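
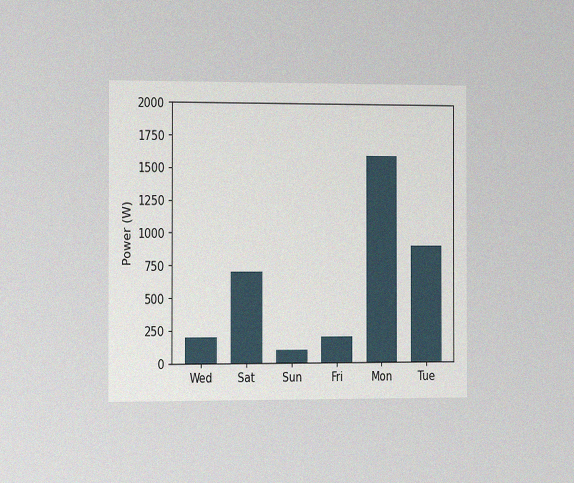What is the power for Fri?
200W

The chart is viewed slightly from the left, with some photo noise. Reading along the chart's y-axis, the Fri bar reaches 200W.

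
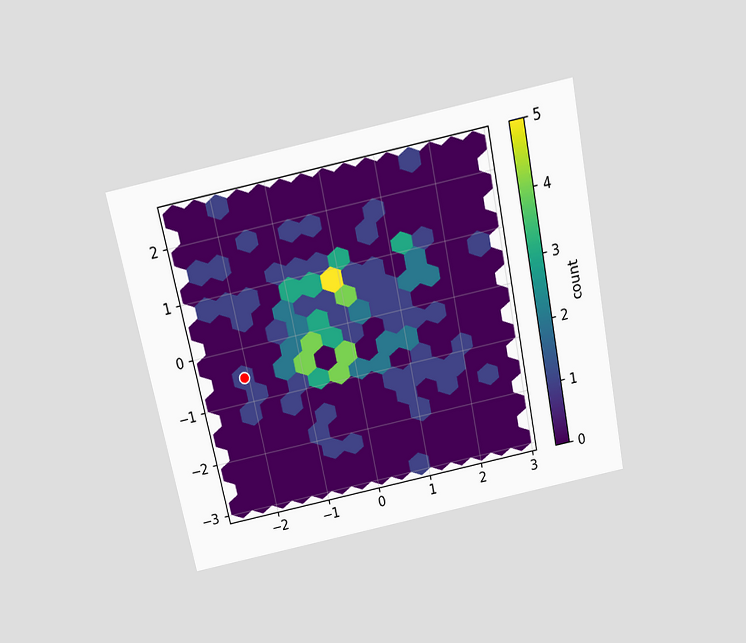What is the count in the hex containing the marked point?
1

The chart is tilted about 12° counter-clockwise and viewed slightly from above. The marked hex reads 1 on the colorbar.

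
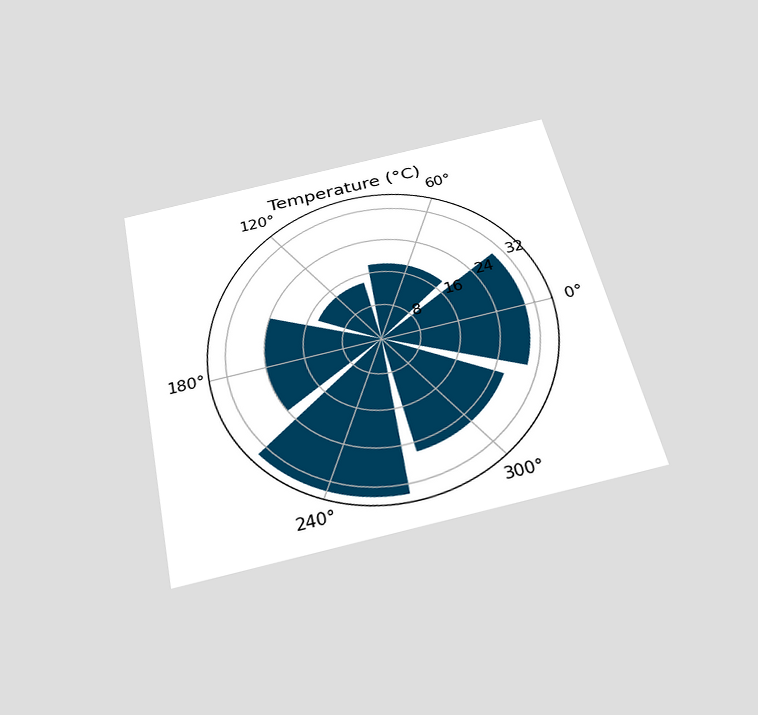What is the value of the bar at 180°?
The chart is tilted about 12° counter-clockwise and viewed slightly from below. The bar at 180° reaches 24°C on the radial axis.

24°C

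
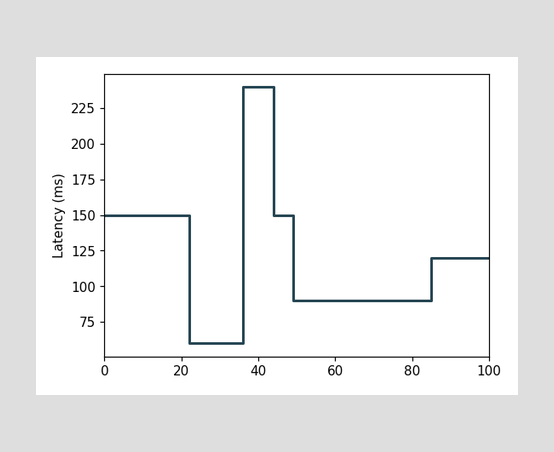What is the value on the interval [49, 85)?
90ms

On [49, 85) the step sits at 90ms.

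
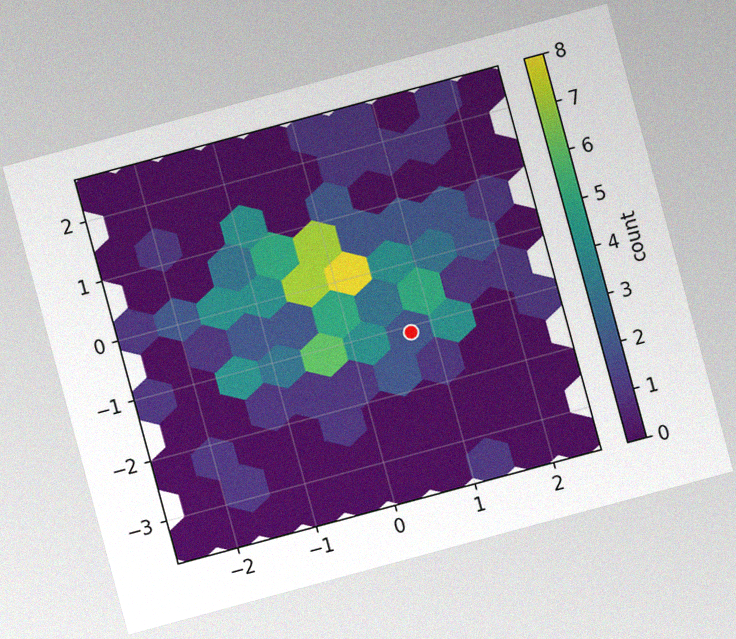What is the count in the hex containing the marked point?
The chart is tilted about 15° counter-clockwise, with some photo noise. The marked hex reads 2 on the colorbar.

2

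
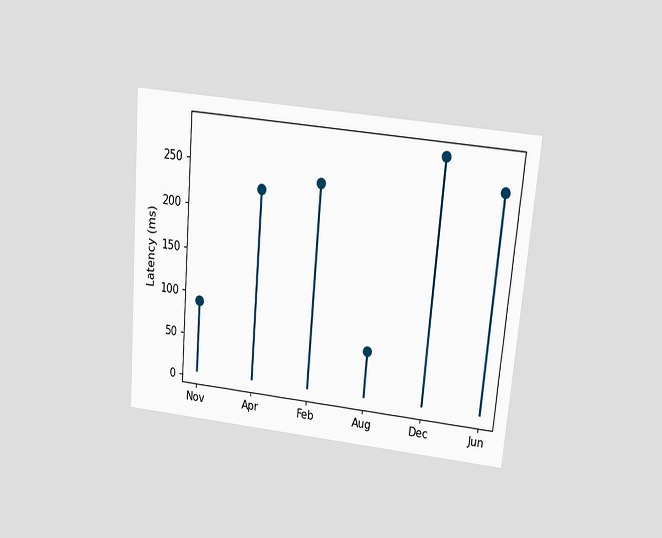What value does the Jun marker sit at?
The chart is tilted about 5° clockwise and viewed slightly from above. The Jun marker sits at 255ms.

255ms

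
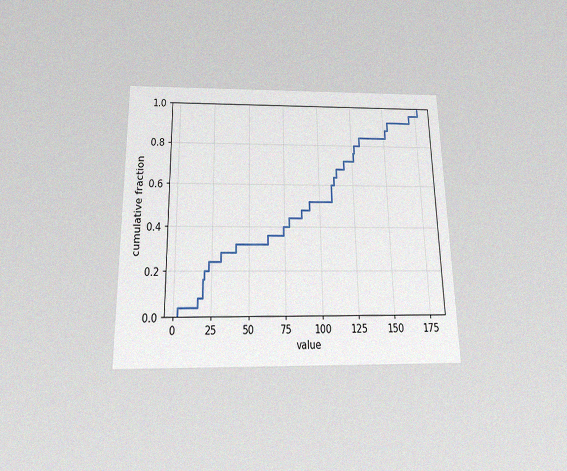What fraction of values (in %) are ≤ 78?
The chart is viewed slightly from below, with some photo noise. At x=78 the ECDF step is at 44%.

44%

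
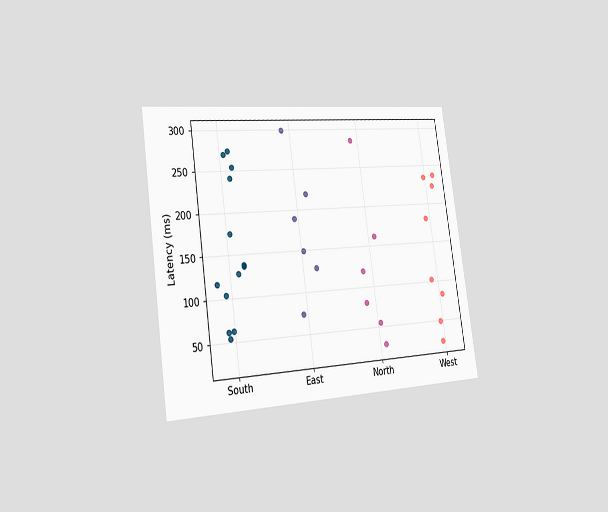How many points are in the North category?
6

The chart is tilted about 8° counter-clockwise and viewed slightly from the left. Counting the markers in the North column gives 6.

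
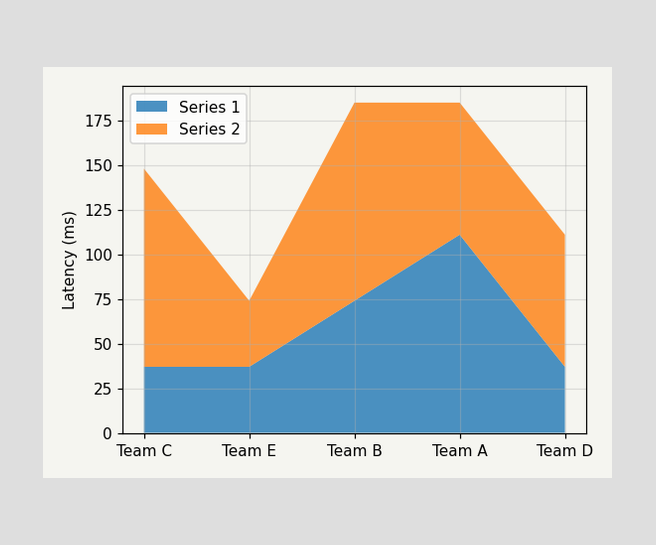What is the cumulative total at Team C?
148ms

The stacked total at Team C reaches 148ms.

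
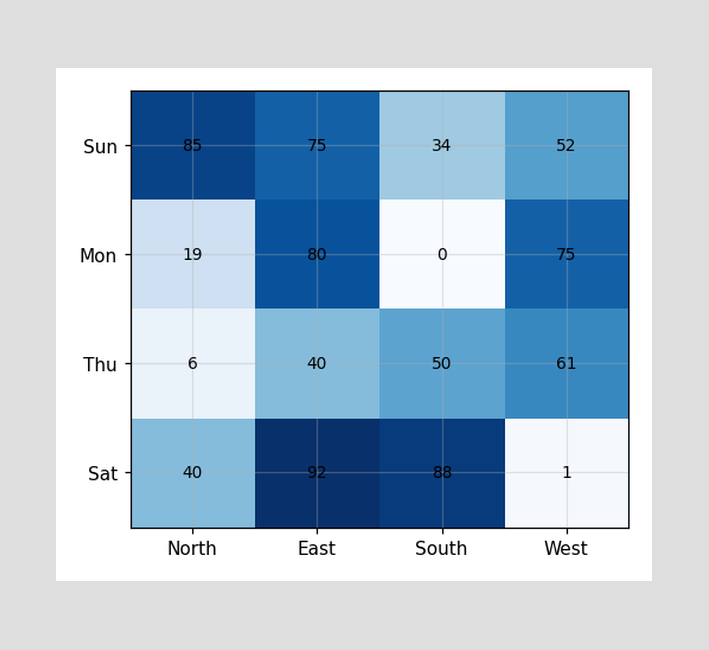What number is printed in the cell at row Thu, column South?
50

The (Thu, South) cell reads 50.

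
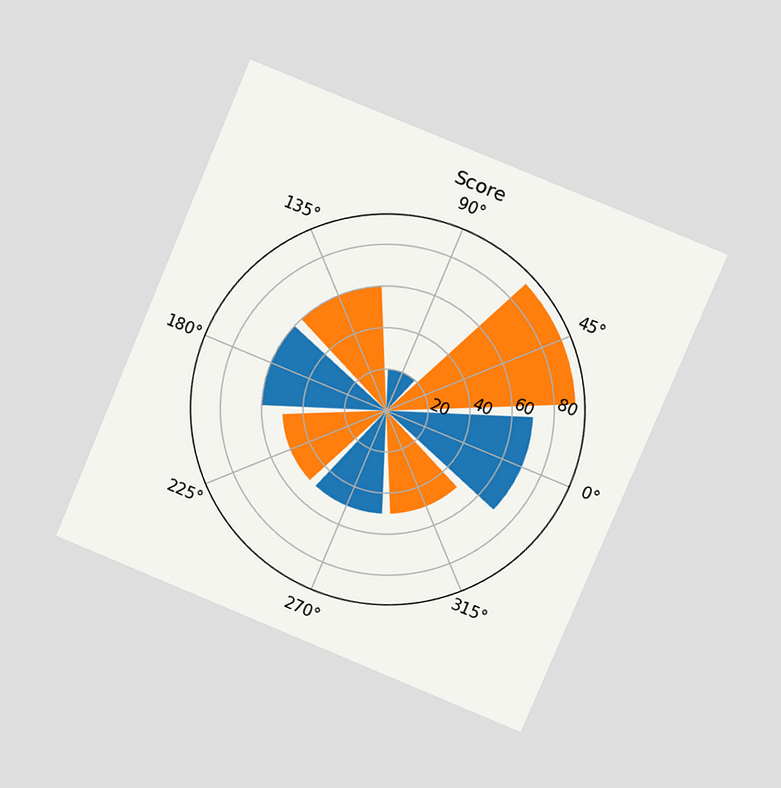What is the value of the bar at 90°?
20

The chart is tilted about 23° clockwise and viewed at a slight angle. The bar at 90° reaches 20 on the radial axis.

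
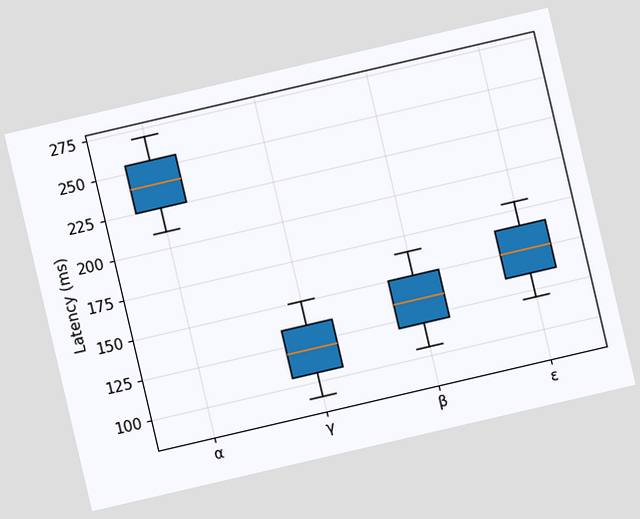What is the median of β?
The chart is tilted about 13° counter-clockwise. The median line in the β box sits at 135ms.

135ms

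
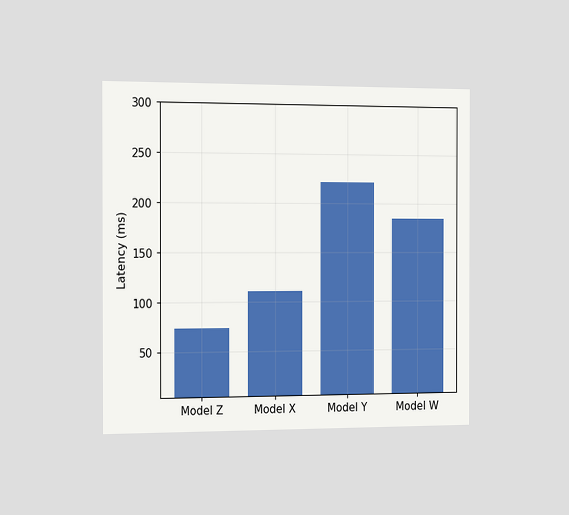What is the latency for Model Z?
The chart is viewed slightly from the left. Reading along the chart's y-axis, the Model Z bar reaches 74ms.

74ms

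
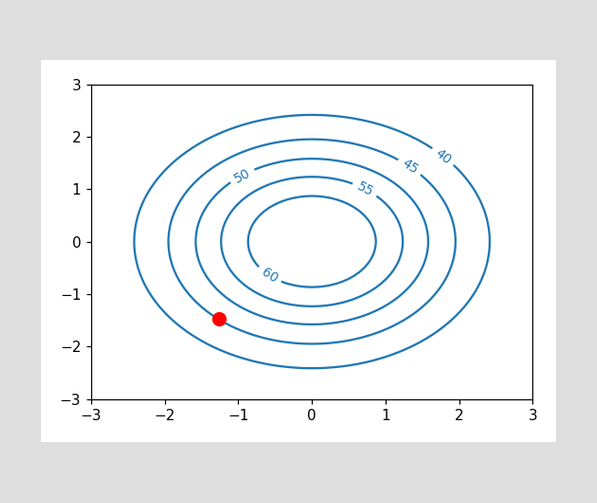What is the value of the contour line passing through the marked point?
45

The marked point sits on the contour labelled 45.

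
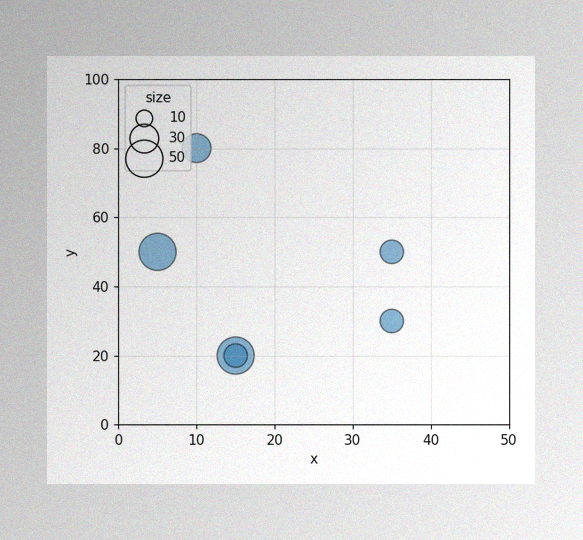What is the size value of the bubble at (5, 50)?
The image has some photo noise and uneven lighting. Matching the bubble at (5, 50) against the size legend gives 50.

50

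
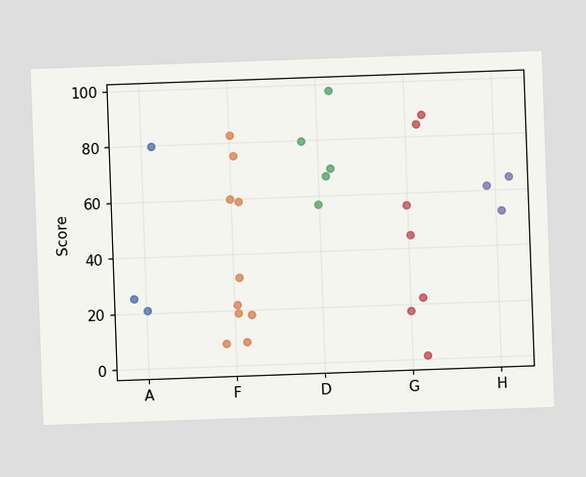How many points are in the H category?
The chart is tilted about 2° counter-clockwise. Counting the markers in the H column gives 3.

3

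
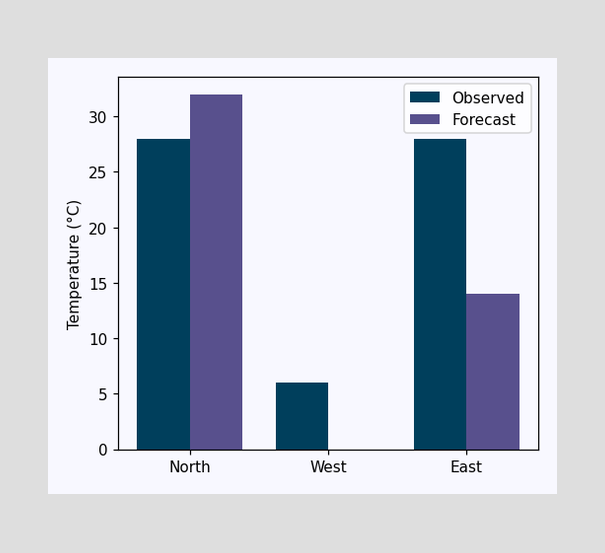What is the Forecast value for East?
14°C

The Forecast bar at East reaches 14°C on the y-axis.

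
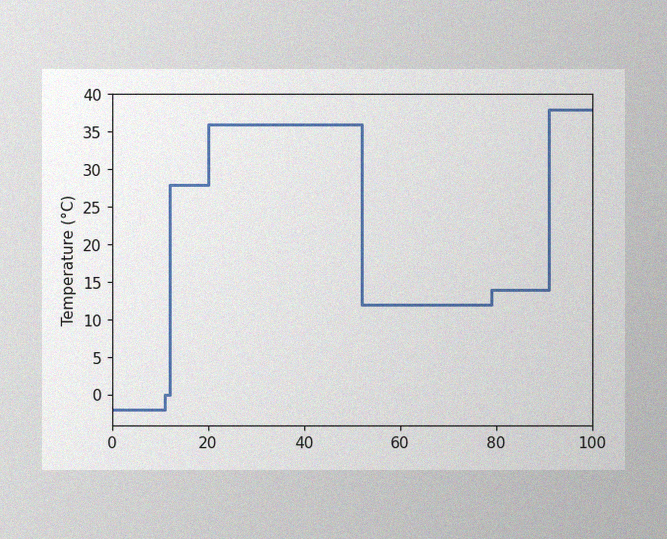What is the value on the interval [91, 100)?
38°C

The image has some photo noise and uneven lighting. On [91, 100) the step sits at 38°C.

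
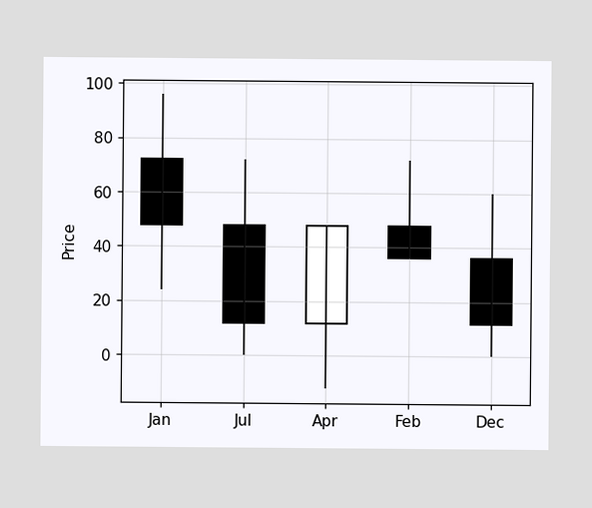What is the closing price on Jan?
48

The Jan candle closes at 48.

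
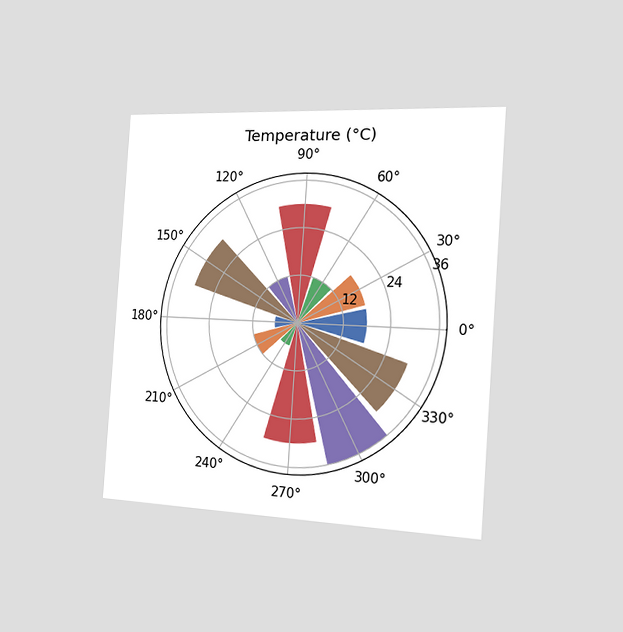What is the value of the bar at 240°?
The chart is tilted about 4° clockwise and viewed slightly from the right. The bar at 240° reaches 6°C on the radial axis.

6°C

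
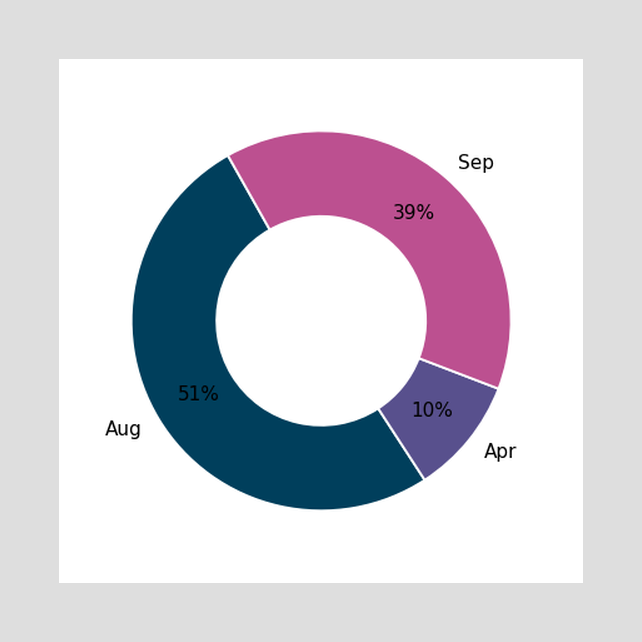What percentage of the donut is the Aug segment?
51%

The Aug segment takes up 51% of the ring.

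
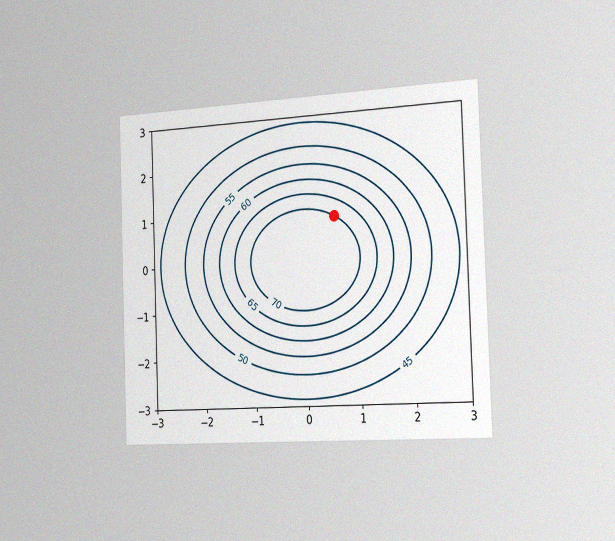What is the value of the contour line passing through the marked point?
70

The chart is tilted about 2° counter-clockwise and viewed slightly from the right, with some photo noise. The marked point sits on the contour labelled 70.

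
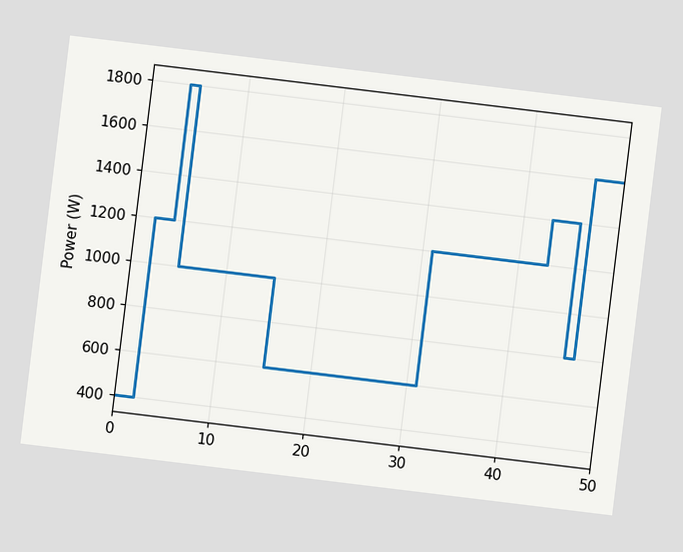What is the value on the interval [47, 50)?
The chart is tilted about 7° clockwise. On [47, 50) the step sits at 1600W.

1600W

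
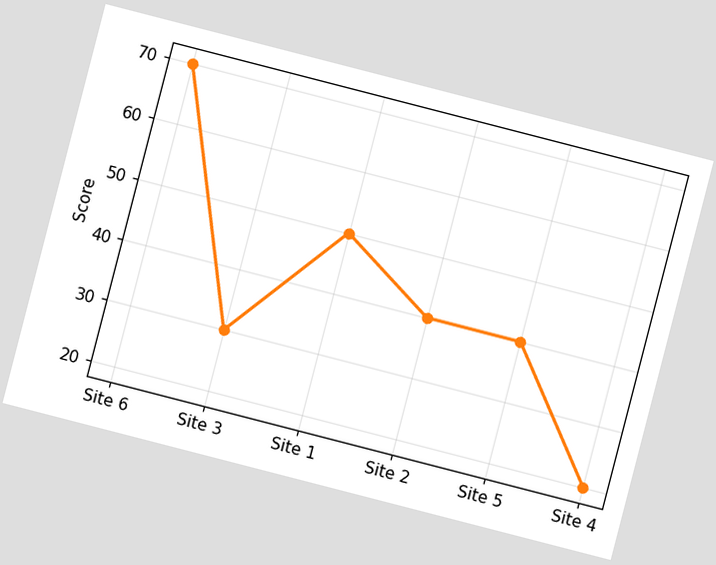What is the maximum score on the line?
70

The chart is tilted about 14° clockwise. The highest point is at Site 6, and reading across to the y-axis gives 70.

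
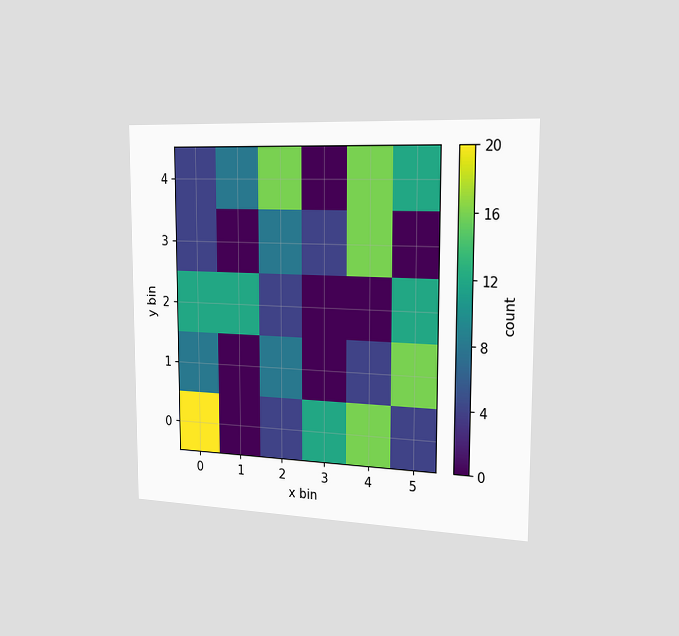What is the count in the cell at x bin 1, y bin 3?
0

The chart is viewed slightly from the right. Matching the cell (1, 3) against the colorbar gives 0.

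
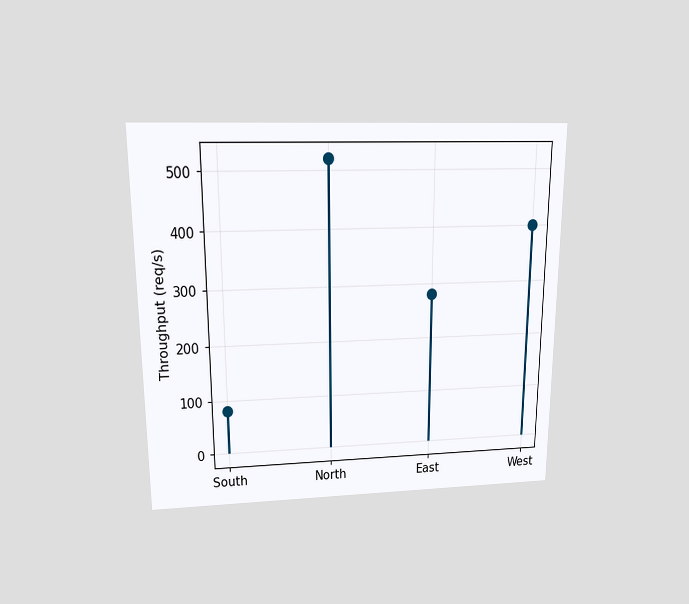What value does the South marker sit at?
The chart is viewed slightly from above. The South marker sits at 80req/s.

80req/s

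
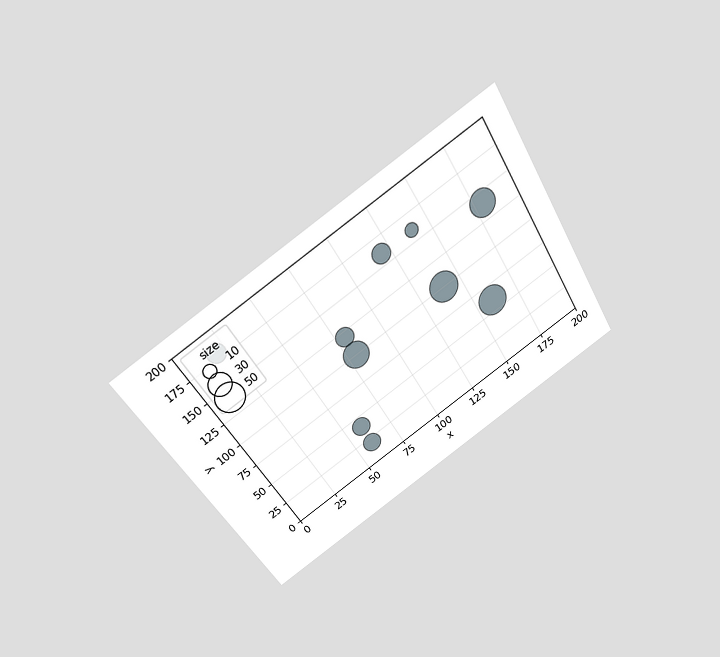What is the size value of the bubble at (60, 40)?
The chart is tilted about 32° counter-clockwise and viewed slightly from above. Matching the bubble at (60, 40) against the size legend gives 20.

20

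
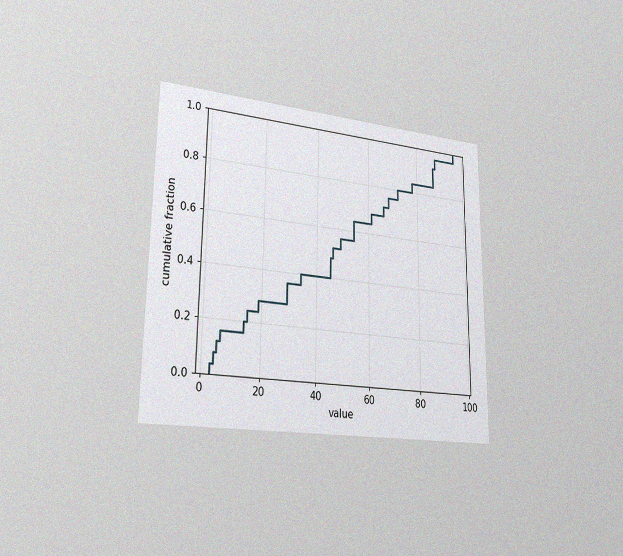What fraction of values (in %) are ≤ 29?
The chart is viewed slightly from the left, with some photo noise. At x=29 the ECDF step is at 36%.

36%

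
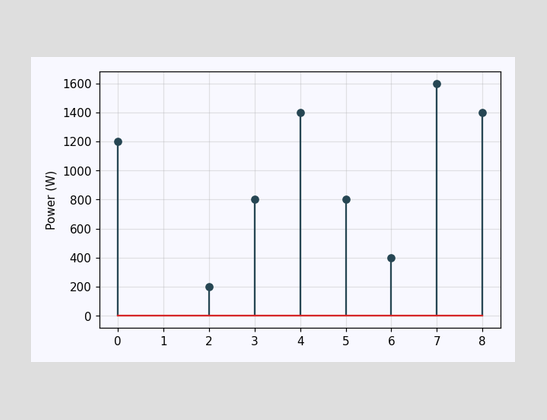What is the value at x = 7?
1600W

The stem at x=7 reaches 1600W.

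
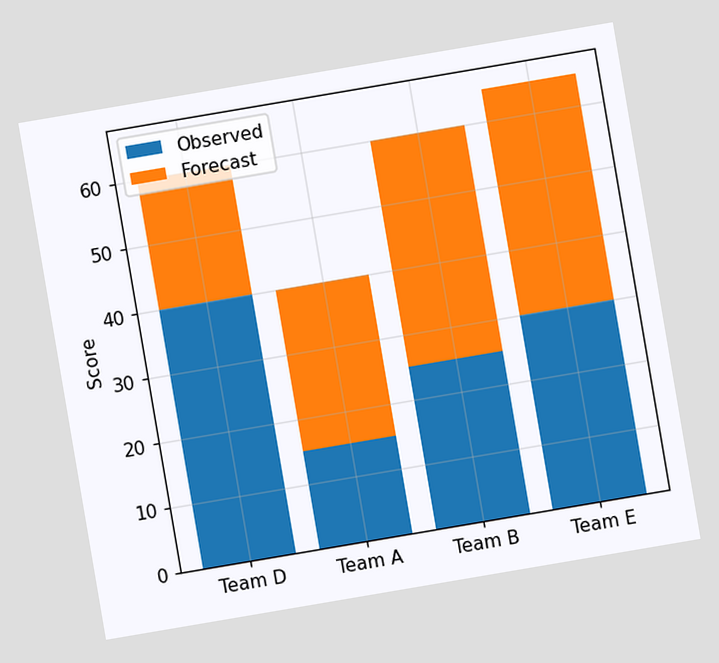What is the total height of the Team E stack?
The chart is tilted about 10° counter-clockwise. The Team E stack's top reaches 65 on the y-axis.

65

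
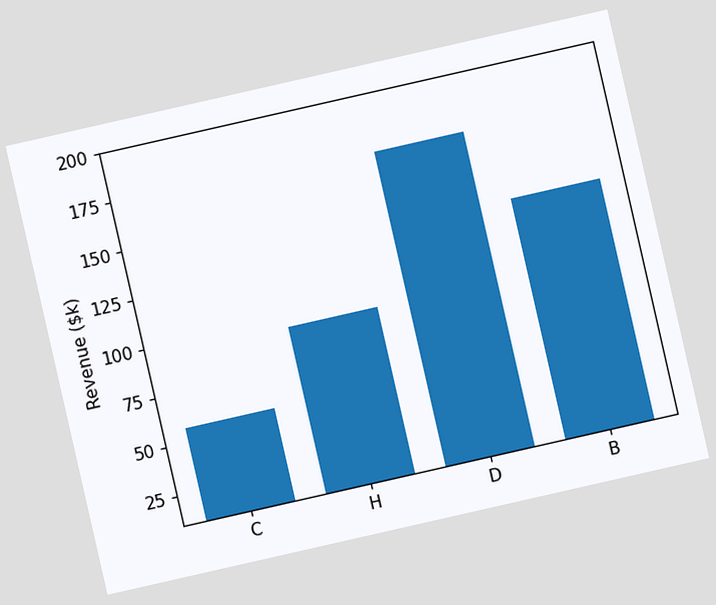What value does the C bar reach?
$57k

The chart is tilted about 13° counter-clockwise. Reading along the chart's y-axis, the C bar reaches $57k.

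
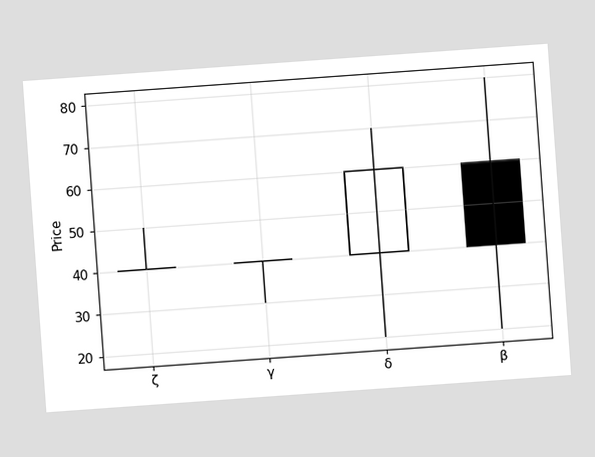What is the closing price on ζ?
40

The chart is tilted about 4° counter-clockwise. The ζ candle closes at 40.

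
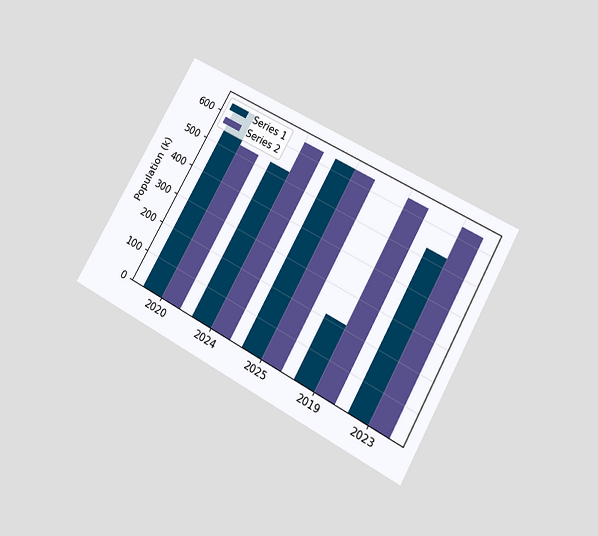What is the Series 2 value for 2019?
636k

The chart is tilted about 29° clockwise and viewed slightly from below. The Series 2 bar at 2019 reaches 636k on the y-axis.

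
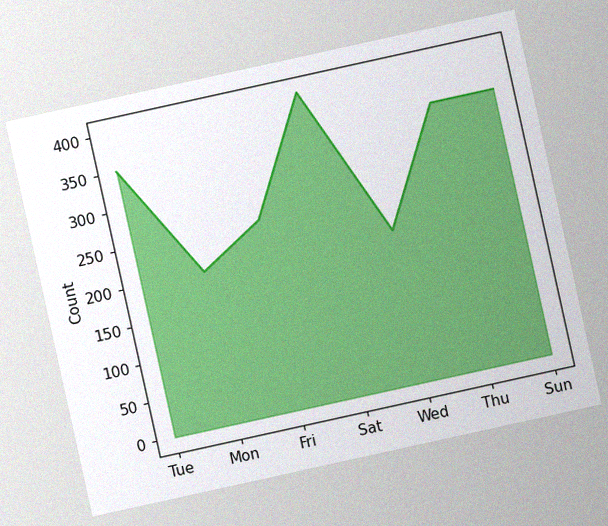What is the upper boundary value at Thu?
350

The chart is tilted about 12° counter-clockwise, with some photo noise. At Thu the upper boundary is at 350.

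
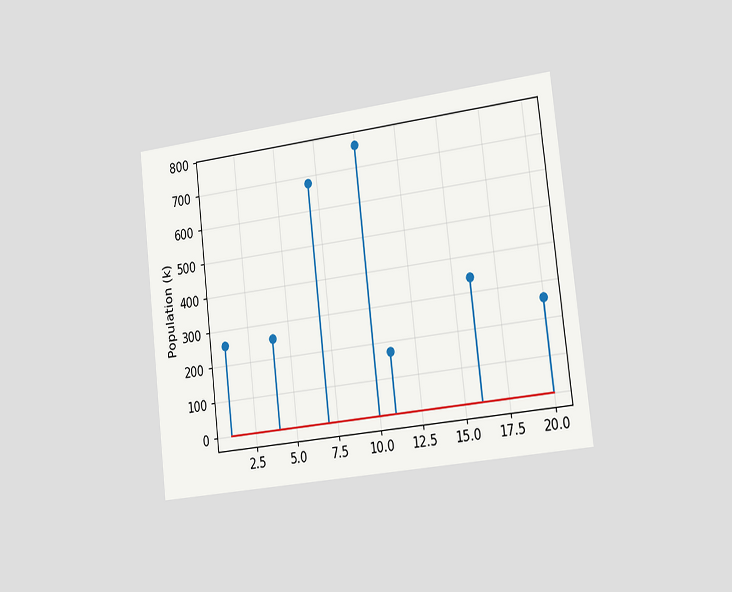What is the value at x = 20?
255k

The chart is tilted about 7° counter-clockwise and viewed slightly from the right. The stem at x=20 reaches 255k.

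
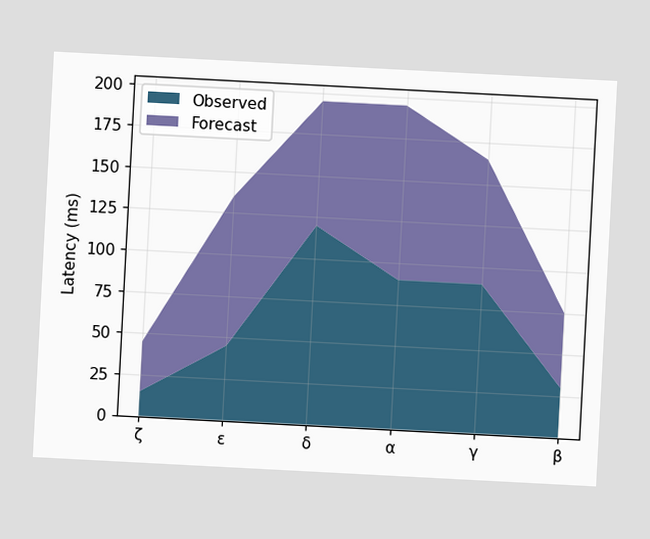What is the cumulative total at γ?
The chart is tilted about 3° clockwise. The stacked total at γ reaches 165ms.

165ms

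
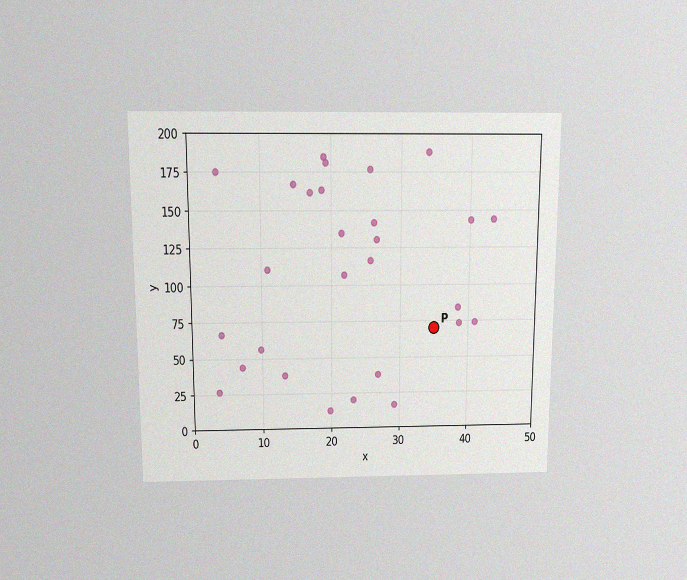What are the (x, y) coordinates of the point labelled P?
The chart is viewed slightly from above, with some photo noise. Following the gridlines from P to each axis, P sits at (35, 70).

(35, 70)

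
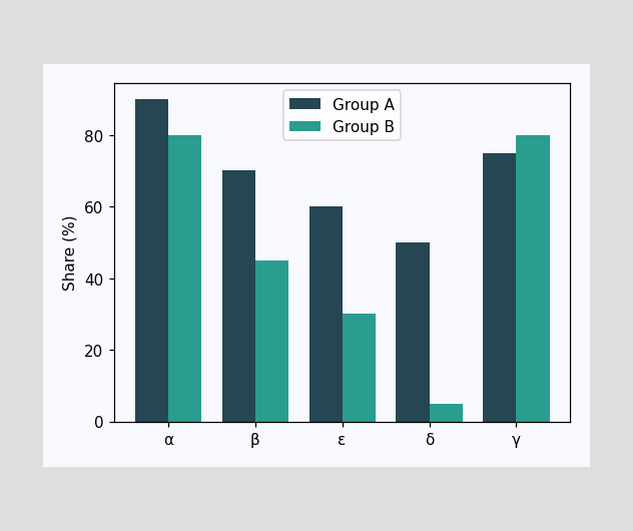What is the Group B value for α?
80%

The Group B bar at α reaches 80% on the y-axis.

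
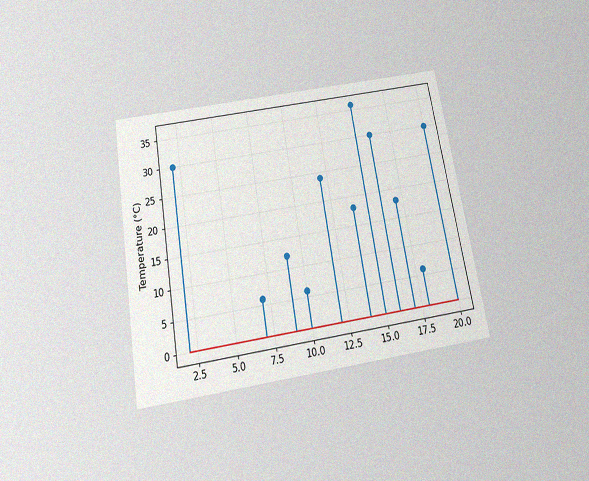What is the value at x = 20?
30°C

The chart is tilted about 10° counter-clockwise and viewed slightly from below, with some photo noise. The stem at x=20 reaches 30°C.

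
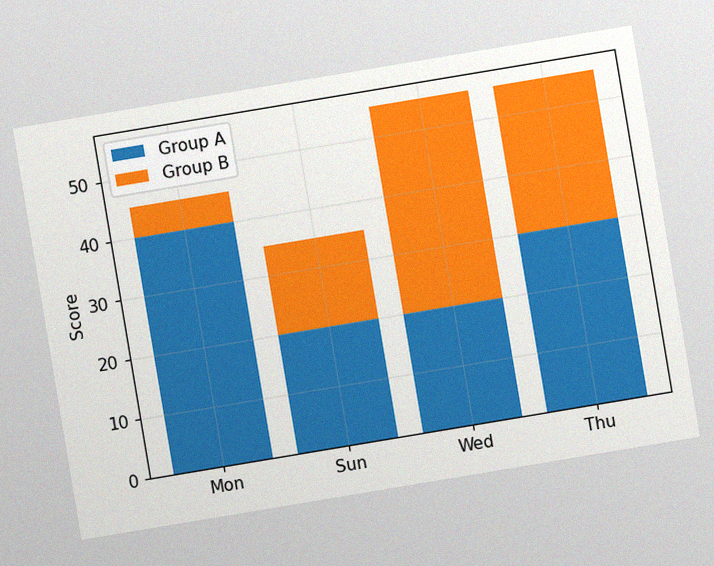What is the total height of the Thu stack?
The chart is tilted about 9° counter-clockwise, with some photo noise. The Thu stack's top reaches 55 on the y-axis.

55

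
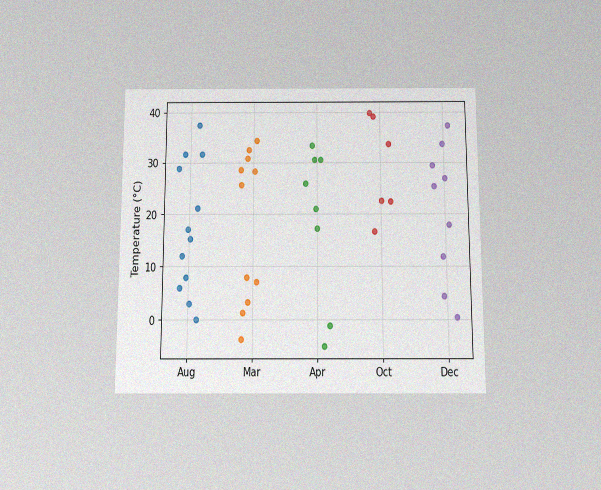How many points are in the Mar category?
The chart is viewed slightly from below, with some photo noise. Counting the markers in the Mar column gives 11.

11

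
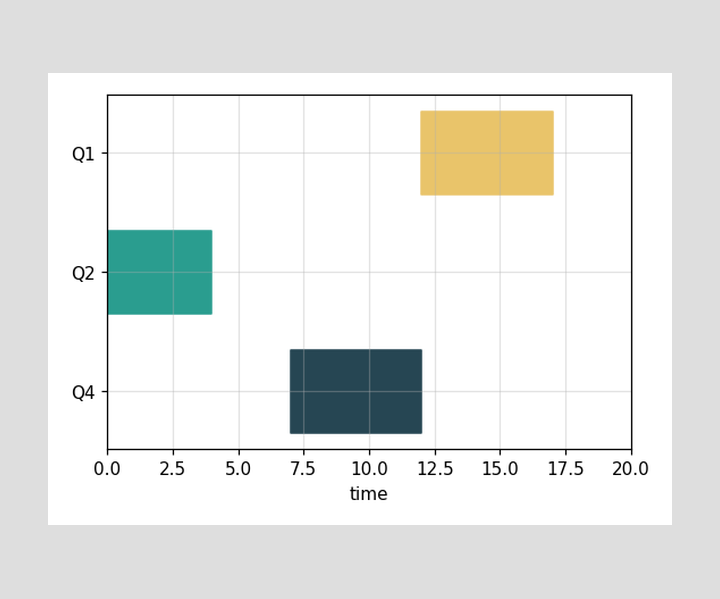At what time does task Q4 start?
7

The Q4 bar begins at t=7.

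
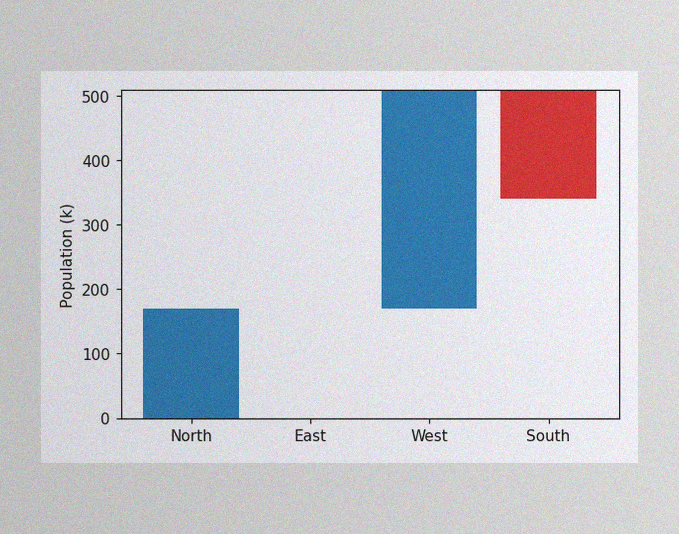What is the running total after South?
The image has some photo noise and uneven lighting. After South the running total reaches 340k.

340k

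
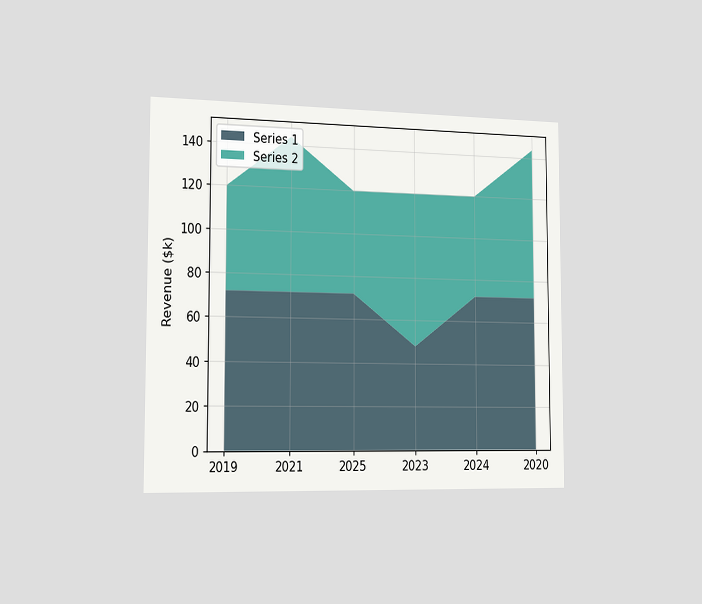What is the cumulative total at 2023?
$120k

The chart is viewed slightly from the left. The stacked total at 2023 reaches $120k.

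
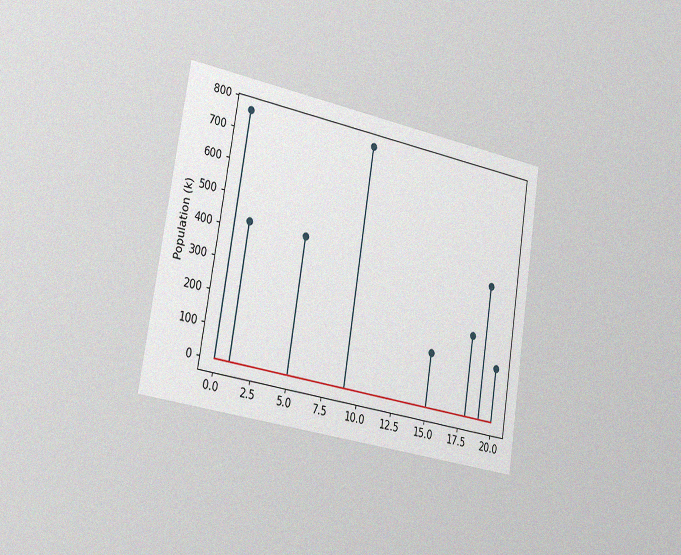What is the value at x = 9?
765k

The chart is tilted about 9° clockwise and viewed slightly from the left, with some photo noise. The stem at x=9 reaches 765k.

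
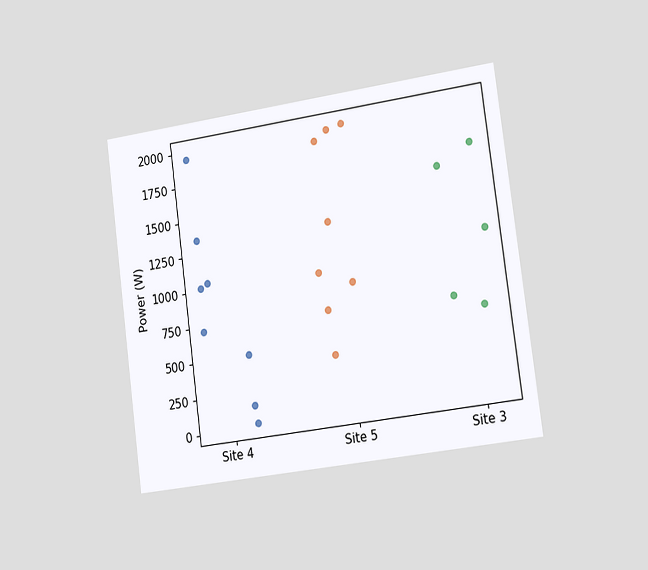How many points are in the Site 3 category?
The chart is tilted about 8° counter-clockwise and viewed slightly from the right. Counting the markers in the Site 3 column gives 5.

5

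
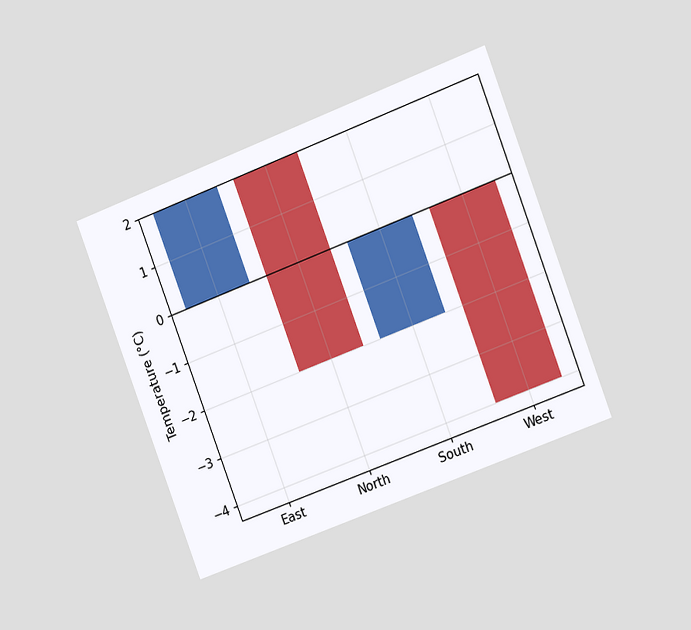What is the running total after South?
0°C

The chart is tilted about 21° counter-clockwise and viewed slightly from the right. After South the running total reaches 0°C.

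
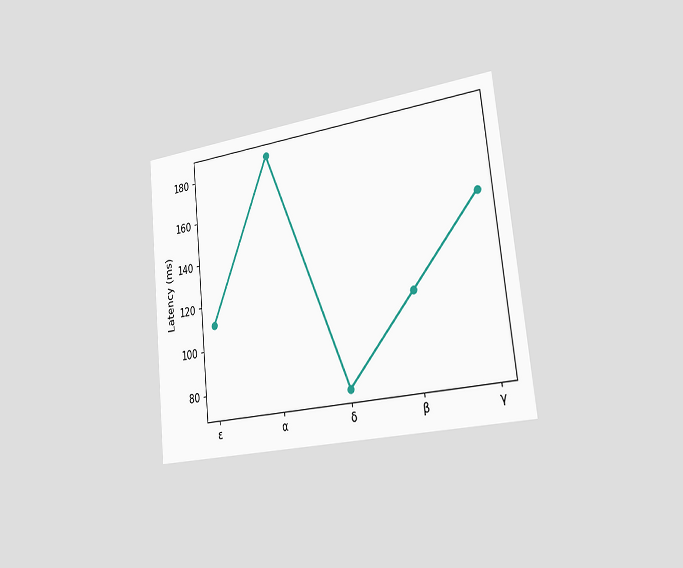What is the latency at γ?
148ms

The chart is tilted about 6° counter-clockwise and viewed slightly from the right. At γ, the line is at 148ms.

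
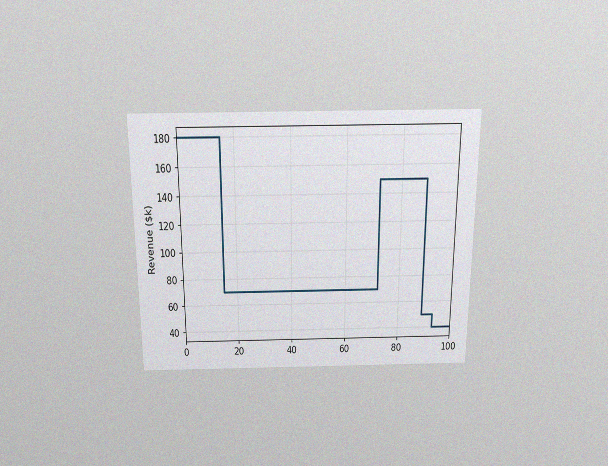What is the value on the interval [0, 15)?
The chart is viewed slightly from above, with some photo noise. On [0, 15) the step sits at $180k.

$180k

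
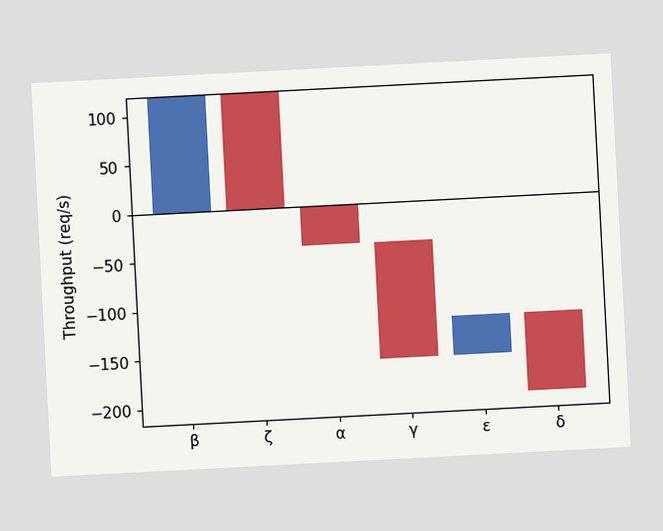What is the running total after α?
-40req/s

The chart is tilted about 3° counter-clockwise. After α the running total reaches -40req/s.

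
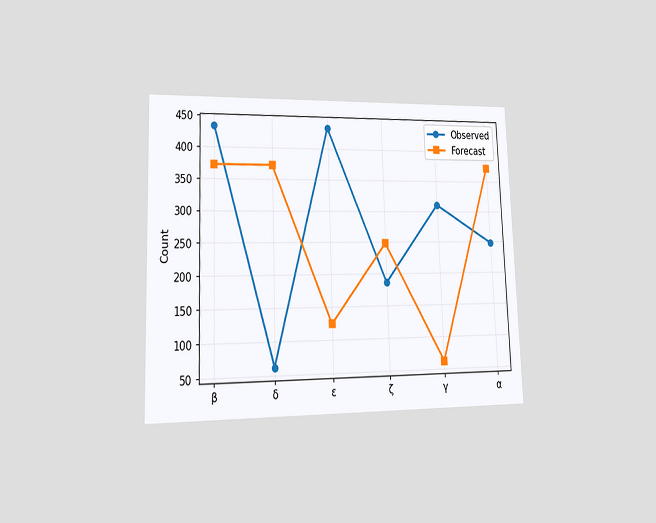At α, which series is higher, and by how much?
The chart is viewed at a slight angle. At α, Forecast sits above the other line by 124.

Forecast, by 124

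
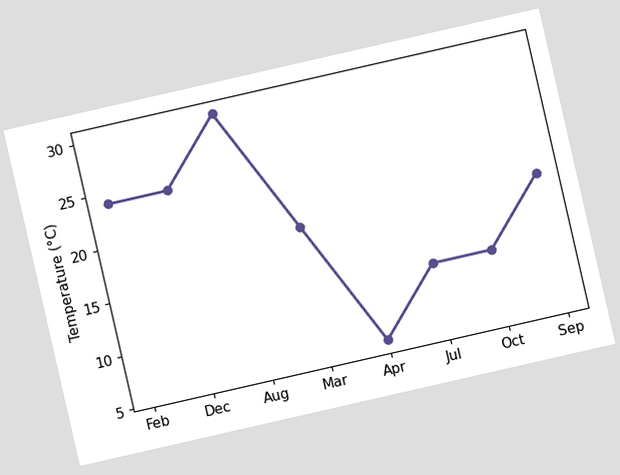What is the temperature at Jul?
The chart is tilted about 13° counter-clockwise. At Jul, the line is at 12°C.

12°C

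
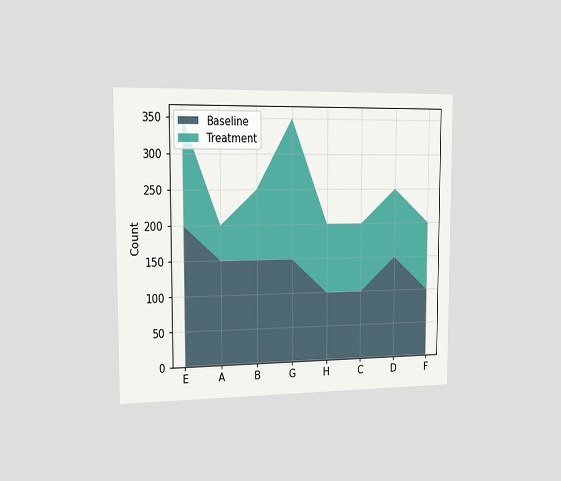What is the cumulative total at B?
The chart is viewed slightly from the left. The stacked total at B reaches 250.

250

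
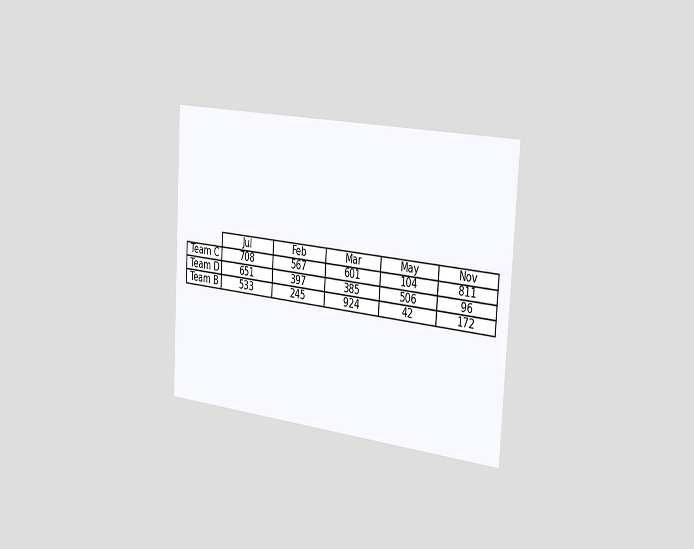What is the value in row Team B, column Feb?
245

The chart is tilted about 3° clockwise and viewed slightly from the right. The (Team B, Feb) cell reads 245.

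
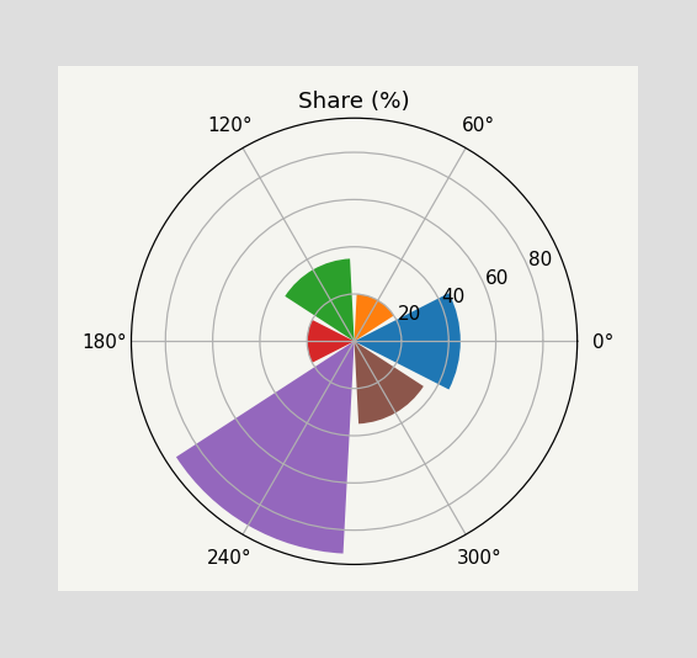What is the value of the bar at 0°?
The bar at 0° reaches 45% on the radial axis.

45%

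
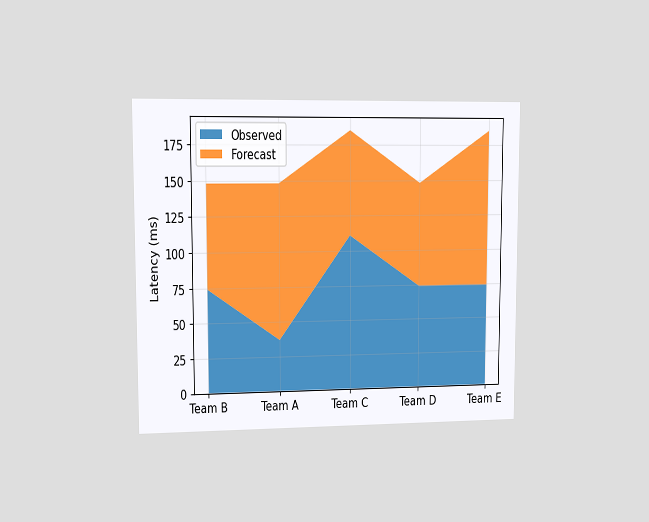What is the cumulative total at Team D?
148ms

The chart is viewed at a slight angle. The stacked total at Team D reaches 148ms.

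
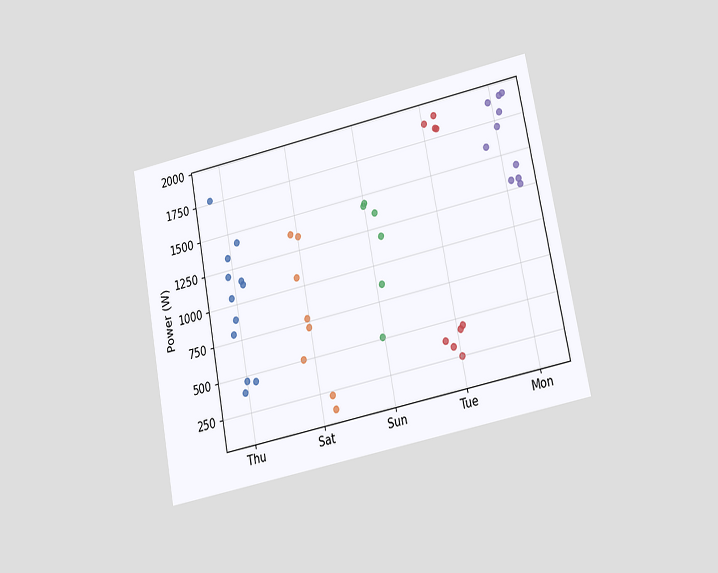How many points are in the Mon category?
The chart is tilted about 11° counter-clockwise and viewed at a slight angle. Counting the markers in the Mon column gives 10.

10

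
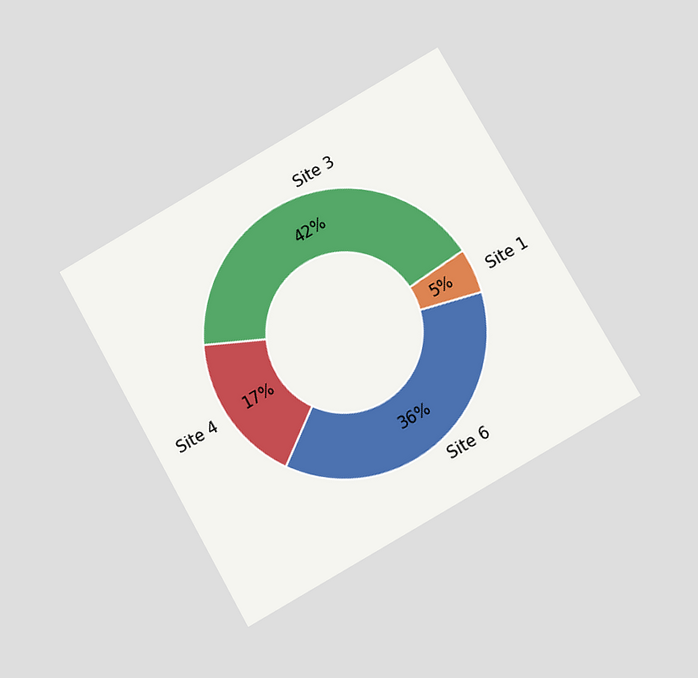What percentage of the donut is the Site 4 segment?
17%

The chart is tilted about 30° counter-clockwise and viewed at a slight angle. The Site 4 segment takes up 17% of the ring.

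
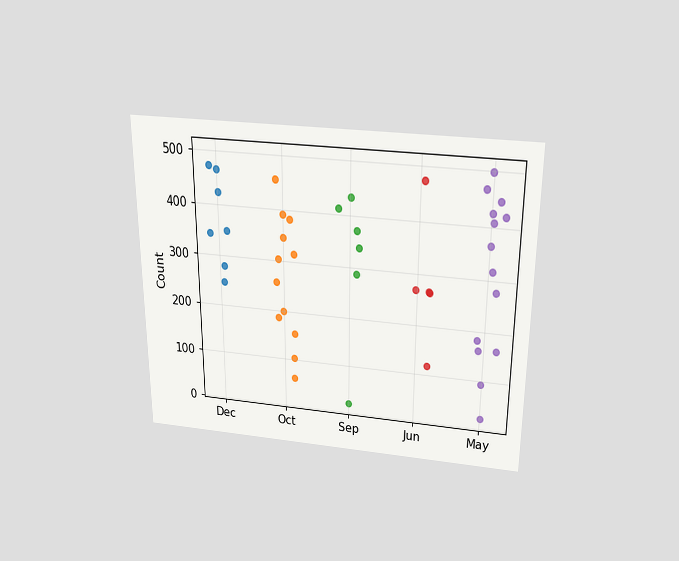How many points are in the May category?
14

The chart is viewed slightly from above. Counting the markers in the May column gives 14.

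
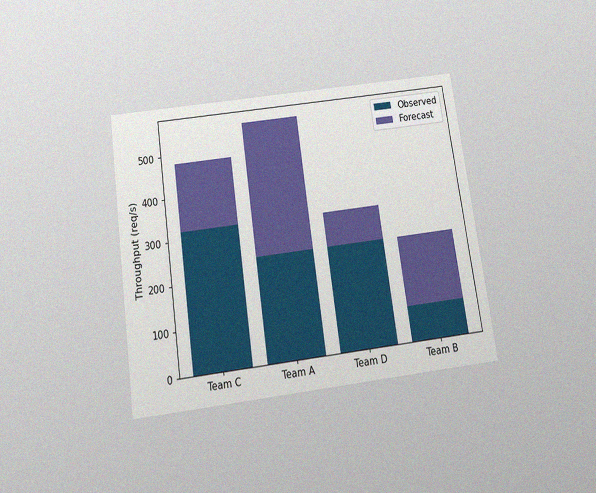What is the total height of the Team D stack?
The chart is tilted about 8° counter-clockwise and viewed slightly from below, with some photo noise. The Team D stack's top reaches 320req/s on the y-axis.

320req/s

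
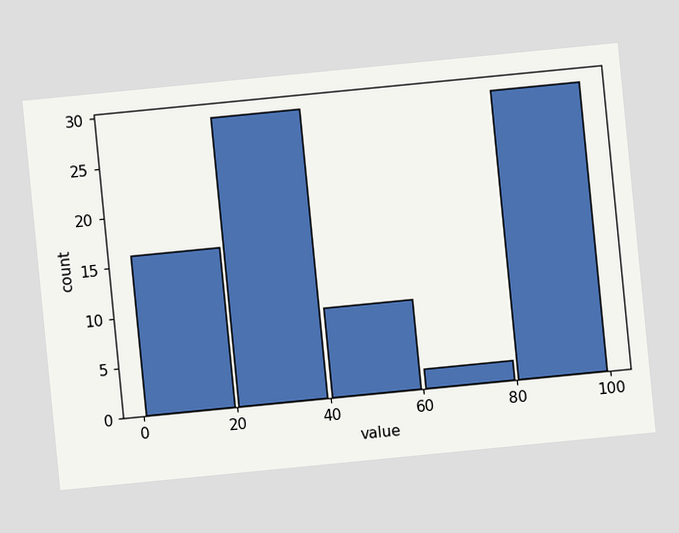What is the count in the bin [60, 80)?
2

The chart is tilted about 6° counter-clockwise. The [60, 80) bin has height 2.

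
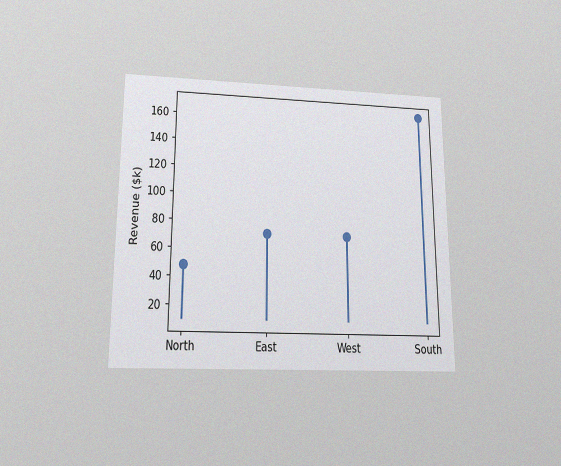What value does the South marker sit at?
$168k

The chart is viewed slightly from below, with some photo noise. The South marker sits at $168k.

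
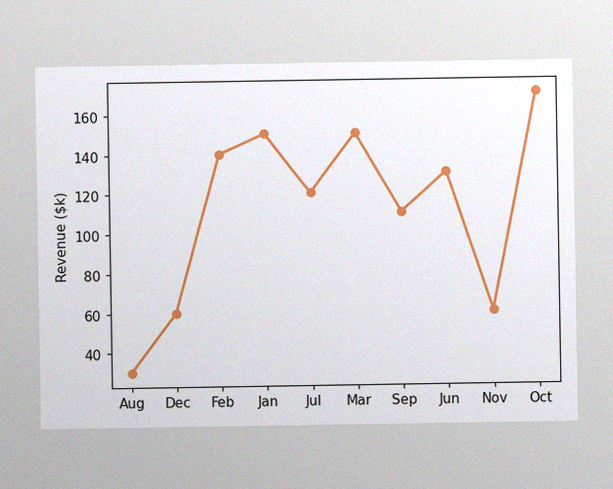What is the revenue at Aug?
The image has some photo noise and uneven lighting. At Aug, the line is at $30k.

$30k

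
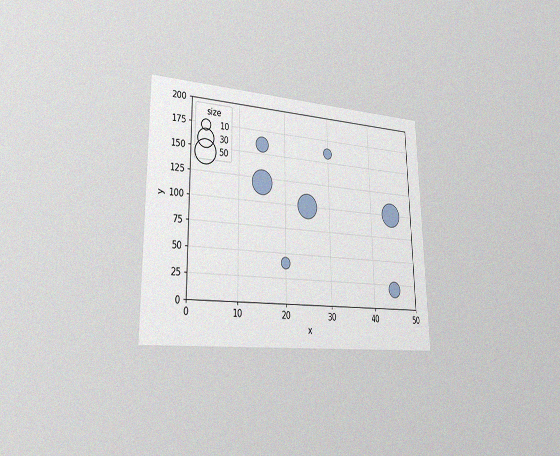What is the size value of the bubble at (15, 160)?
The chart is viewed slightly from the left, with some photo noise. Matching the bubble at (15, 160) against the size legend gives 20.

20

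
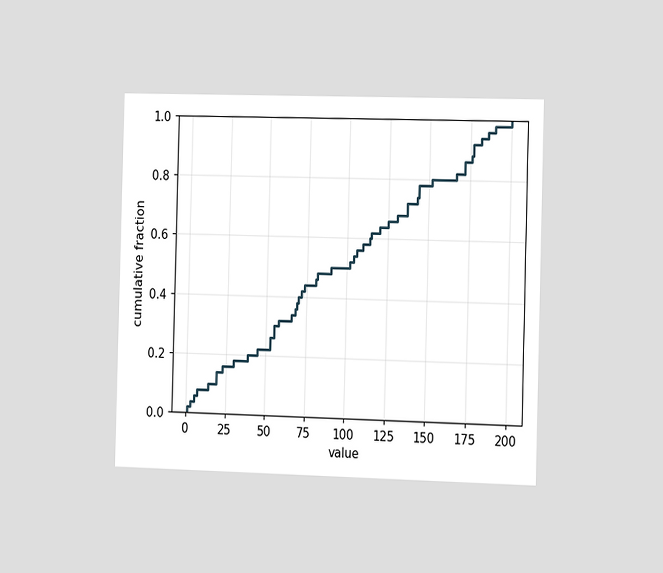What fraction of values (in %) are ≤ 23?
16%

The chart is viewed slightly from the right. At x=23 the ECDF step is at 16%.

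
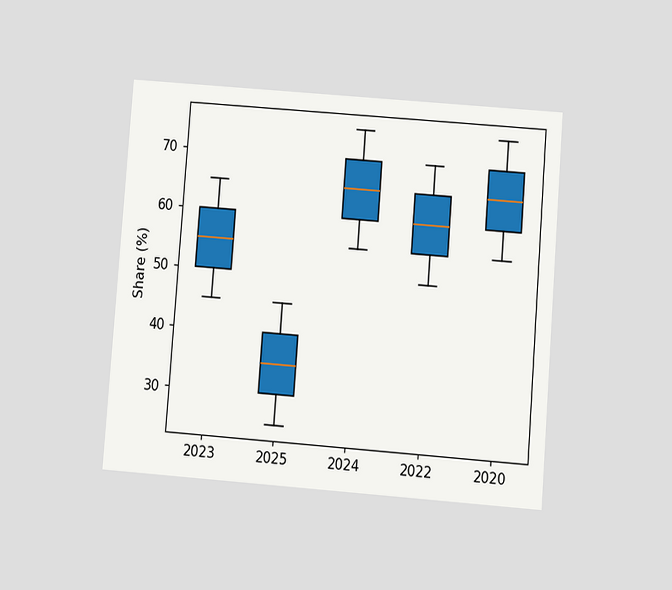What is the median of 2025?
The chart is tilted about 4° clockwise and viewed at a slight angle. The median line in the 2025 box sits at 35%.

35%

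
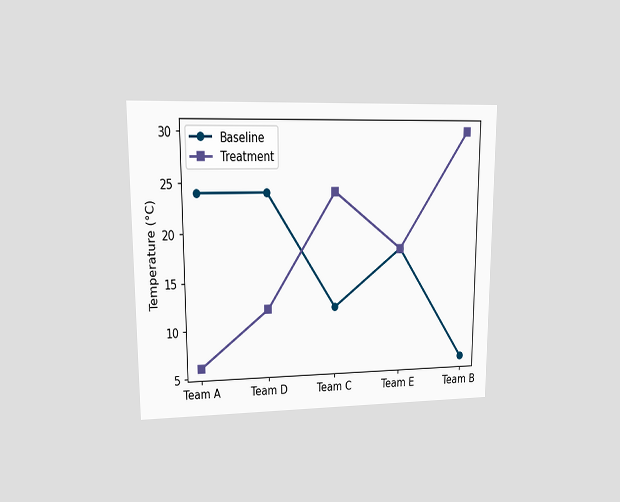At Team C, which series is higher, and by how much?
Treatment, by 12°C

The chart is viewed at a slight angle. At Team C, Treatment sits above the other line by 12°C.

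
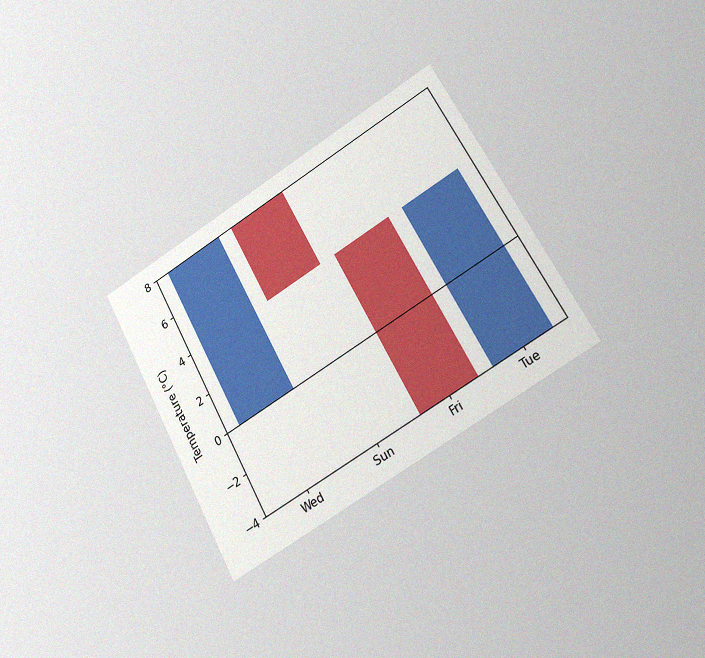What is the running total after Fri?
-4°C

The chart is tilted about 29° counter-clockwise and viewed slightly from the right, with some photo noise. After Fri the running total reaches -4°C.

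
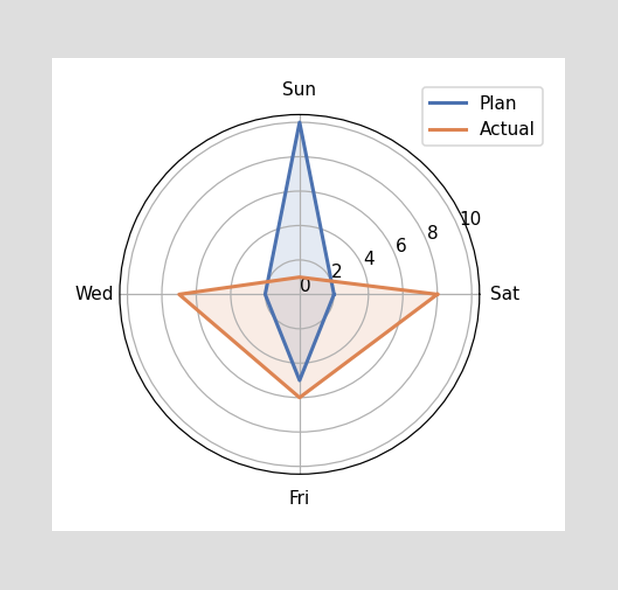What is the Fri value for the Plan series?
On the Fri axis, Plan reaches 5.

5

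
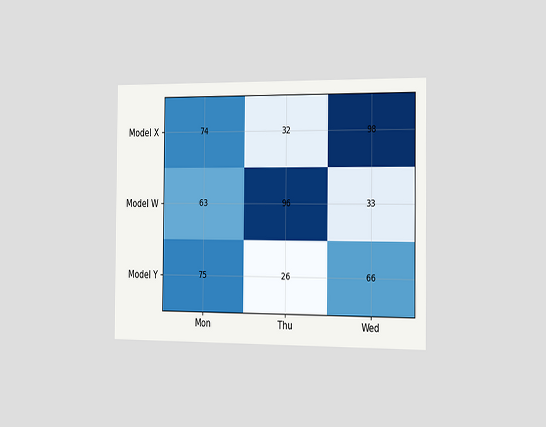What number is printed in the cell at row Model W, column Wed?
33

The chart is viewed slightly from the right. The (Model W, Wed) cell reads 33.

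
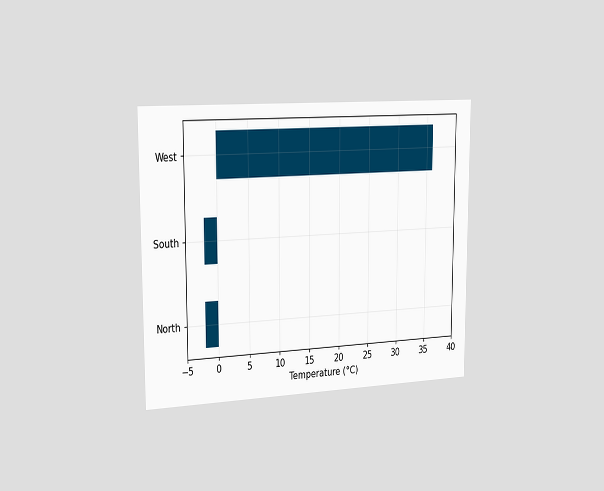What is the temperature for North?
The chart is viewed slightly from the left. Reading along the chart's x-axis, the North bar reaches -2°C.

-2°C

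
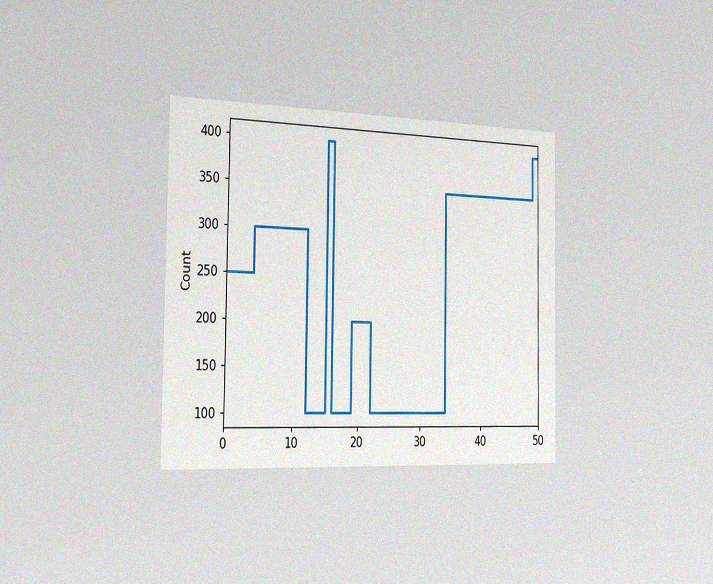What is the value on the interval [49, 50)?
400

The chart is viewed slightly from the left, with some photo noise. On [49, 50) the step sits at 400.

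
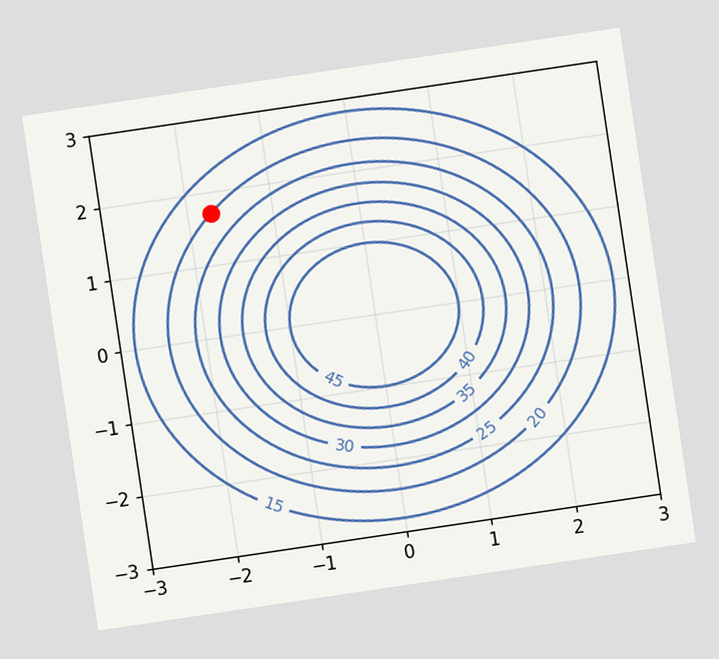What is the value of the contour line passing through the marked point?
20

The chart is tilted about 8° counter-clockwise. The marked point sits on the contour labelled 20.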